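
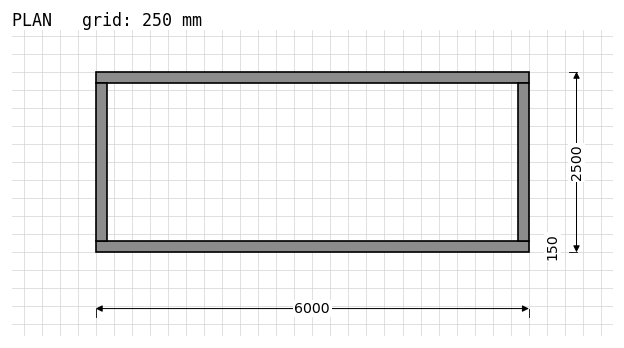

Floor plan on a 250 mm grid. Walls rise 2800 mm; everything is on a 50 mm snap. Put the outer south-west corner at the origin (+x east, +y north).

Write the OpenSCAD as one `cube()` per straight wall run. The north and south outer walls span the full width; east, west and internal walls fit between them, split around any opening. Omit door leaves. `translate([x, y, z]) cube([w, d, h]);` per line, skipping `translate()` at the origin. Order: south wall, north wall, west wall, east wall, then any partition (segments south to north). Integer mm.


cube([6000, 150, 2800]);
translate([0, 2350, 0]) cube([6000, 150, 2800]);
translate([0, 150, 0]) cube([150, 2200, 2800]);
translate([5850, 150, 0]) cube([150, 2200, 2800]);


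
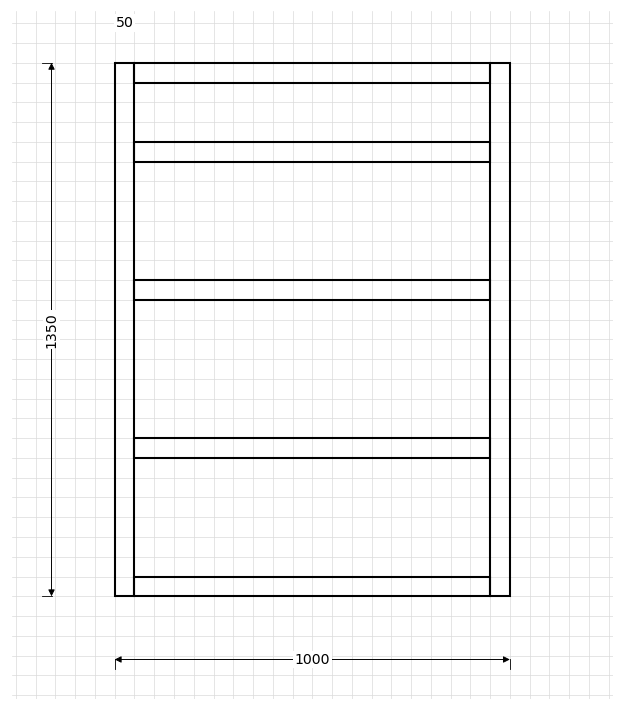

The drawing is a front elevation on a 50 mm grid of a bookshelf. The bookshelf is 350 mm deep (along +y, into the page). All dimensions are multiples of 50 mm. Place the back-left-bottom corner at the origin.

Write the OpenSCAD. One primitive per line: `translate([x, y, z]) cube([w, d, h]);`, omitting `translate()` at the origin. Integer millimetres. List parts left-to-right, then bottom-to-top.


cube([50, 350, 1350]);
translate([50, 0, 0]) cube([900, 350, 50]);
translate([50, 0, 350]) cube([900, 350, 50]);
translate([50, 0, 750]) cube([900, 350, 50]);
translate([50, 0, 1100]) cube([900, 350, 50]);
translate([50, 0, 1300]) cube([900, 350, 50]);
translate([950, 0, 0]) cube([50, 350, 1350]);


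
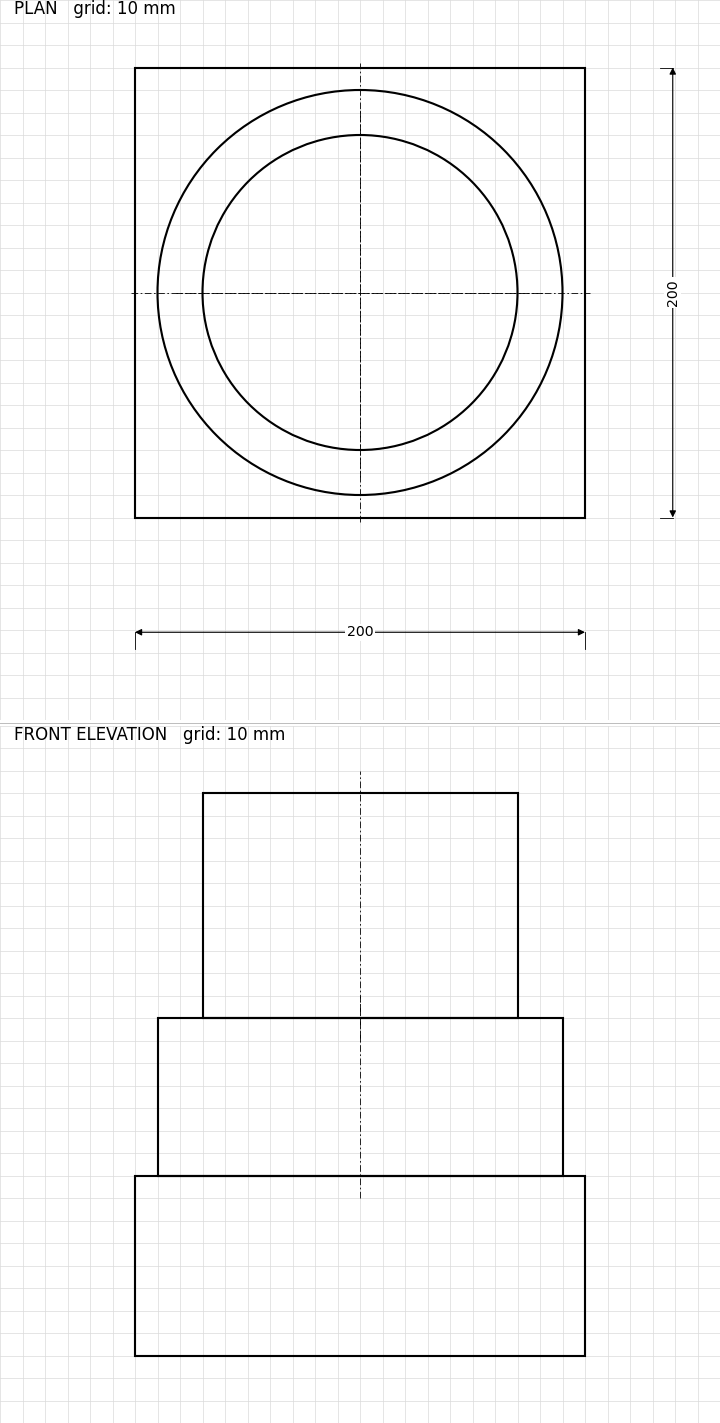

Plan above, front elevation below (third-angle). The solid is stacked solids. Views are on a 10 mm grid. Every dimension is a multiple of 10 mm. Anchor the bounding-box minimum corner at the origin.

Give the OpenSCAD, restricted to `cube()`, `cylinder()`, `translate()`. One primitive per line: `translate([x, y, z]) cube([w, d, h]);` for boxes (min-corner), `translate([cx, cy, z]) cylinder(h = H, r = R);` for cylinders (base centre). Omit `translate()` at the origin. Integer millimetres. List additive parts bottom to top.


cube([200, 200, 80]);
translate([100, 100, 80]) cylinder(h = 70, r = 90);
translate([100, 100, 150]) cylinder(h = 100, r = 70);


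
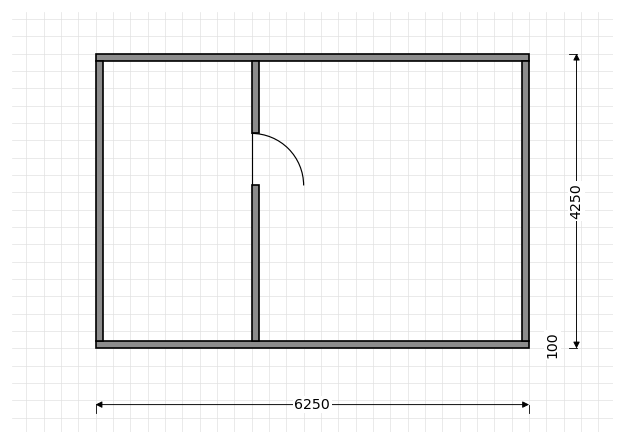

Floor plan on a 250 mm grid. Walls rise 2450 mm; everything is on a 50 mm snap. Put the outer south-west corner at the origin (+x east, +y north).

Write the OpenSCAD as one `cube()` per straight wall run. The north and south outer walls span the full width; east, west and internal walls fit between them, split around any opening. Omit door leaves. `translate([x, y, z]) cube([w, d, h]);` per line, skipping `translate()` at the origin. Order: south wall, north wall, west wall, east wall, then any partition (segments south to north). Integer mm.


cube([6250, 100, 2450]);
translate([0, 4150, 0]) cube([6250, 100, 2450]);
translate([0, 100, 0]) cube([100, 4050, 2450]);
translate([6150, 100, 0]) cube([100, 4050, 2450]);
translate([2250, 100, 0]) cube([100, 2250, 2450]);
translate([2250, 3100, 0]) cube([100, 1050, 2450]);


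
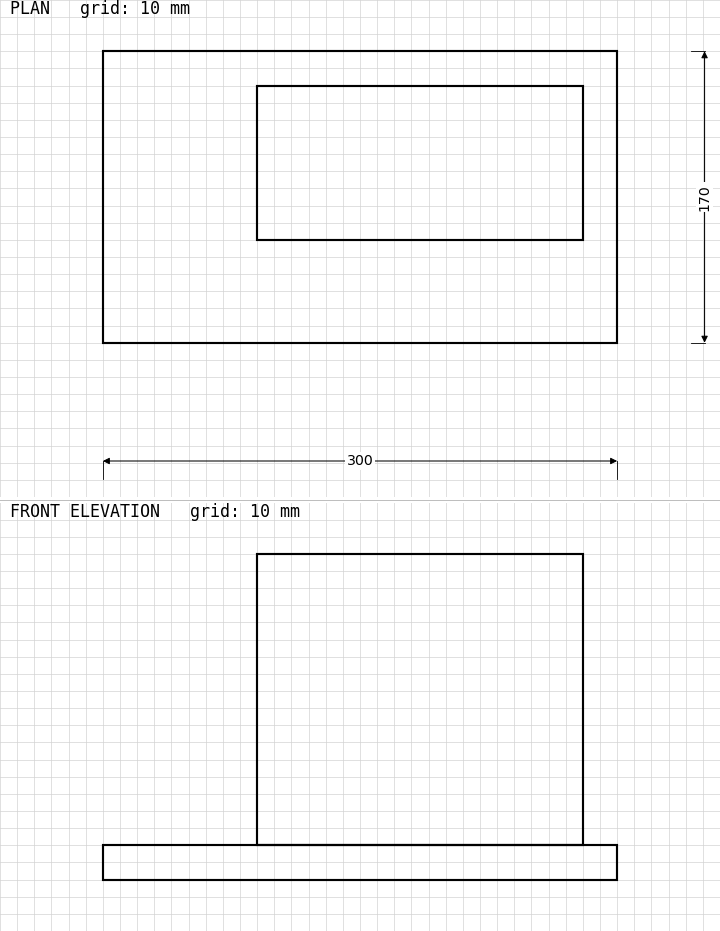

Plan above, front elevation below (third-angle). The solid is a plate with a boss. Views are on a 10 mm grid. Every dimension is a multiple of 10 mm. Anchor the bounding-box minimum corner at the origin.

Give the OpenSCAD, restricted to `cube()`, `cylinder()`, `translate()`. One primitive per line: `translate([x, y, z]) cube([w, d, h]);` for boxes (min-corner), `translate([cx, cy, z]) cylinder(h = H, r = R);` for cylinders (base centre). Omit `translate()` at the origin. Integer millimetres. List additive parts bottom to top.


cube([300, 170, 20]);
translate([90, 60, 20]) cube([190, 90, 170]);


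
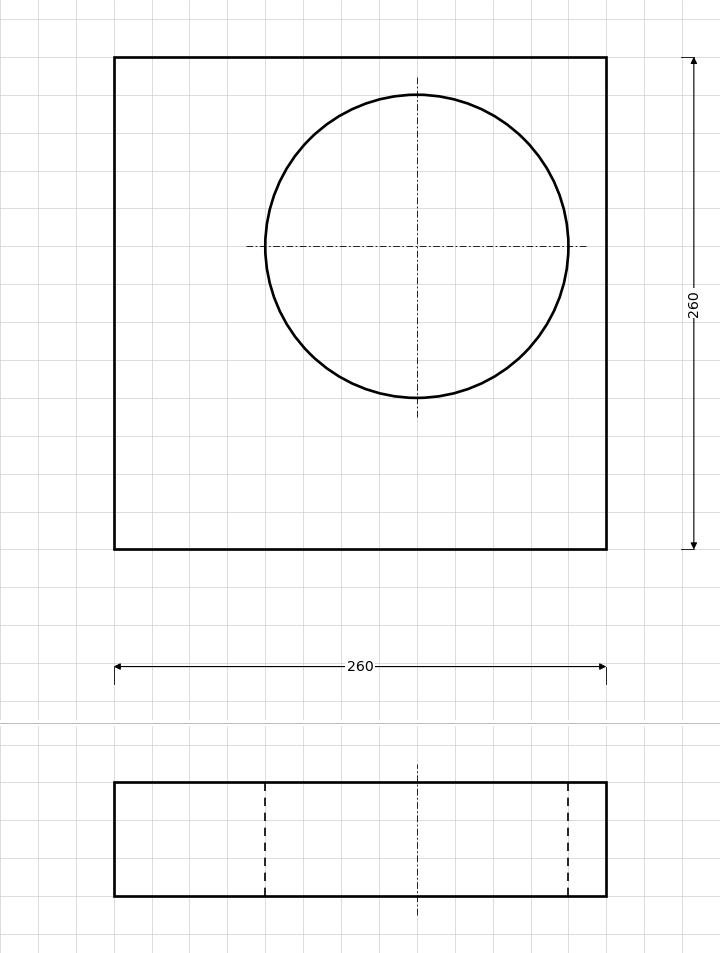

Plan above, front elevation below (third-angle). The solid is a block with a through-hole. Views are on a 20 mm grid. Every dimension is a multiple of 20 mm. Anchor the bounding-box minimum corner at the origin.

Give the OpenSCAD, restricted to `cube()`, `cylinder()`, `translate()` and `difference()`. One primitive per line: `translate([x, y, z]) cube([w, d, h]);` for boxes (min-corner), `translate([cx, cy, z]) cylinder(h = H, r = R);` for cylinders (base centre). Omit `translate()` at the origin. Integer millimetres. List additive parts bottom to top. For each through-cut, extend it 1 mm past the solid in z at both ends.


difference() {
  cube([260, 260, 60]);
  translate([160, 160, -1]) cylinder(h = 62, r = 80);
}


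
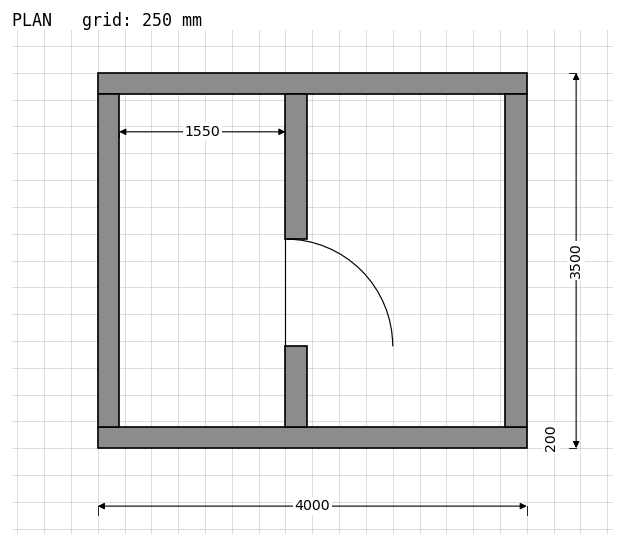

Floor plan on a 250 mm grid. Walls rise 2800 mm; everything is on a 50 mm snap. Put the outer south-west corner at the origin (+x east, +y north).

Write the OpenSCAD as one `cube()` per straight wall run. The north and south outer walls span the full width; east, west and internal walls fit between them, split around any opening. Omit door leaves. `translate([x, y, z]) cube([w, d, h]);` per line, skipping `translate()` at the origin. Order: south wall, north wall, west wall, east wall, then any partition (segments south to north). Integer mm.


cube([4000, 200, 2800]);
translate([0, 3300, 0]) cube([4000, 200, 2800]);
translate([0, 200, 0]) cube([200, 3100, 2800]);
translate([3800, 200, 0]) cube([200, 3100, 2800]);
translate([1750, 200, 0]) cube([200, 750, 2800]);
translate([1750, 1950, 0]) cube([200, 1350, 2800]);


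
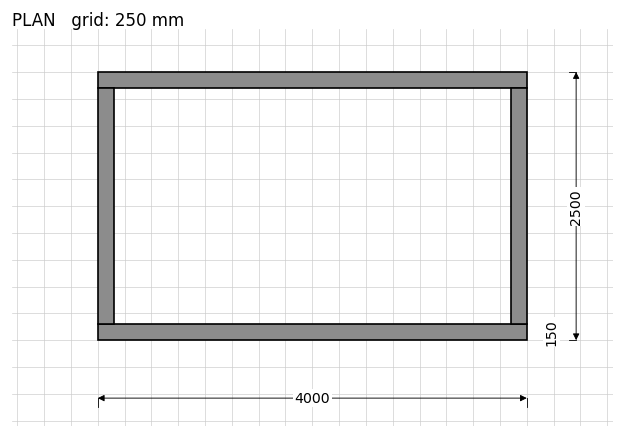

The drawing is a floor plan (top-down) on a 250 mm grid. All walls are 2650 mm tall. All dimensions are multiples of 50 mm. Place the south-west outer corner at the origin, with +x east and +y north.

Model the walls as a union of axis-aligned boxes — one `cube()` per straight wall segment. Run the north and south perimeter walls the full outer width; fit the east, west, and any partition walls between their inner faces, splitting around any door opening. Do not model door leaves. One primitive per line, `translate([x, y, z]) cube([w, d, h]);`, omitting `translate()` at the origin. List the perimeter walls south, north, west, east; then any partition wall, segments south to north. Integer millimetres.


cube([4000, 150, 2650]);
translate([0, 2350, 0]) cube([4000, 150, 2650]);
translate([0, 150, 0]) cube([150, 2200, 2650]);
translate([3850, 150, 0]) cube([150, 2200, 2650]);


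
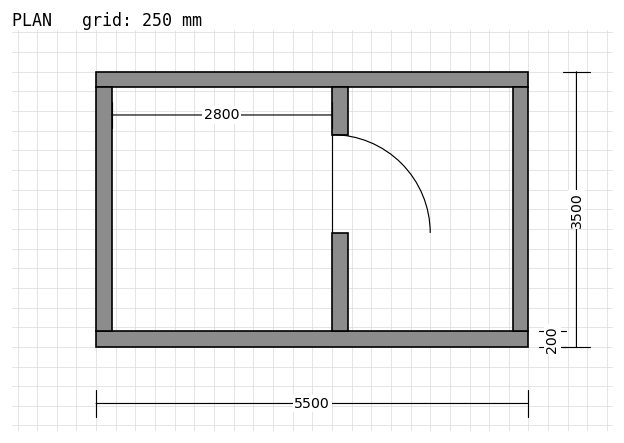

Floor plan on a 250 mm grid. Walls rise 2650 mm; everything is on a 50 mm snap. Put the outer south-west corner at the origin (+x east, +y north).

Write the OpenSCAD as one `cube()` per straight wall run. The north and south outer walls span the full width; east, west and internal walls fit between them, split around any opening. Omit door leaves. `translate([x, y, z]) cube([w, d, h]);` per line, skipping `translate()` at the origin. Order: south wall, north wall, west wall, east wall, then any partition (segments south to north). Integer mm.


cube([5500, 200, 2650]);
translate([0, 3300, 0]) cube([5500, 200, 2650]);
translate([0, 200, 0]) cube([200, 3100, 2650]);
translate([5300, 200, 0]) cube([200, 3100, 2650]);
translate([3000, 200, 0]) cube([200, 1250, 2650]);
translate([3000, 2700, 0]) cube([200, 600, 2650]);


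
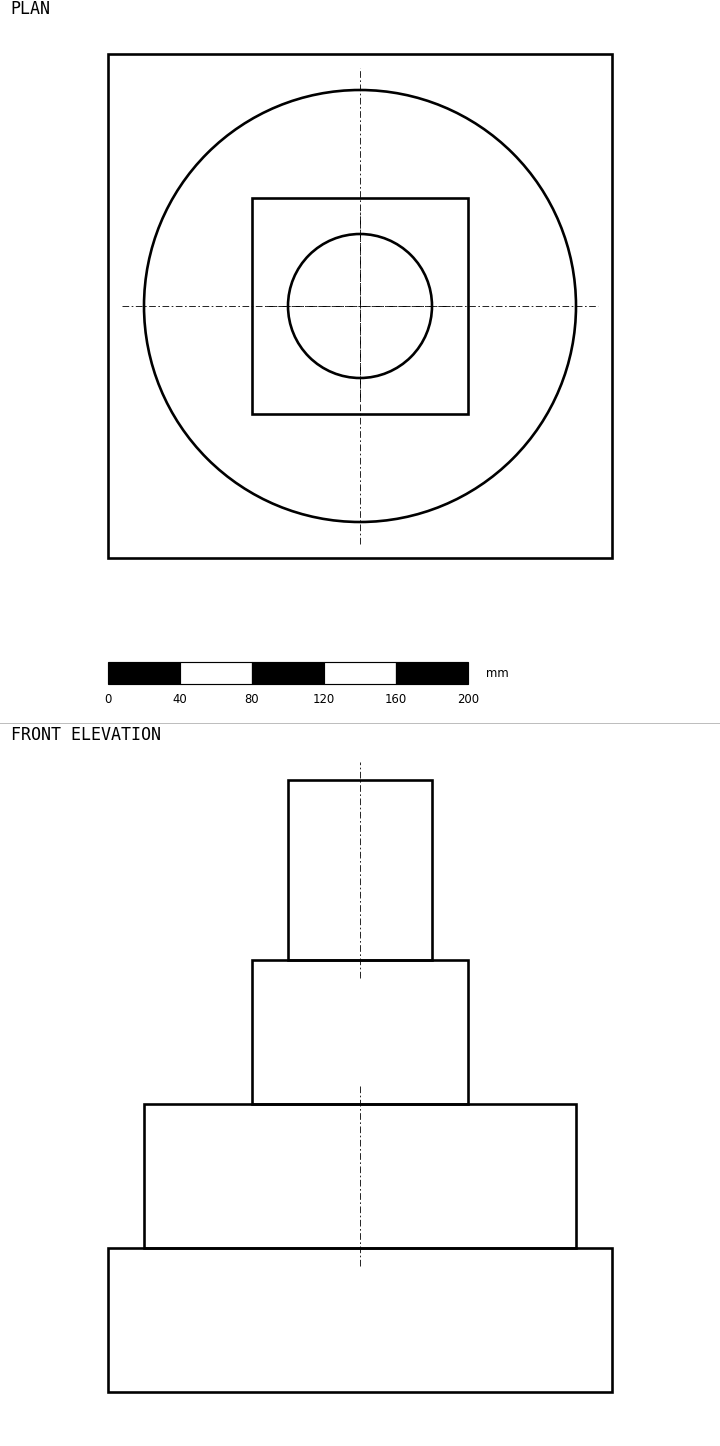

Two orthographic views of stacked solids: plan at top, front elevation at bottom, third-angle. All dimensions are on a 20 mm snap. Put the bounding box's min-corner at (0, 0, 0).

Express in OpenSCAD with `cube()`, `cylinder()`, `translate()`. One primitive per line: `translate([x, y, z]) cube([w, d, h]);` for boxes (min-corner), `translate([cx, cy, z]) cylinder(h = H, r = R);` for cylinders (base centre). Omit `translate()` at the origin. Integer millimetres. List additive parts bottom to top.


cube([280, 280, 80]);
translate([140, 140, 80]) cylinder(h = 80, r = 120);
translate([80, 80, 160]) cube([120, 120, 80]);
translate([140, 140, 240]) cylinder(h = 100, r = 40);


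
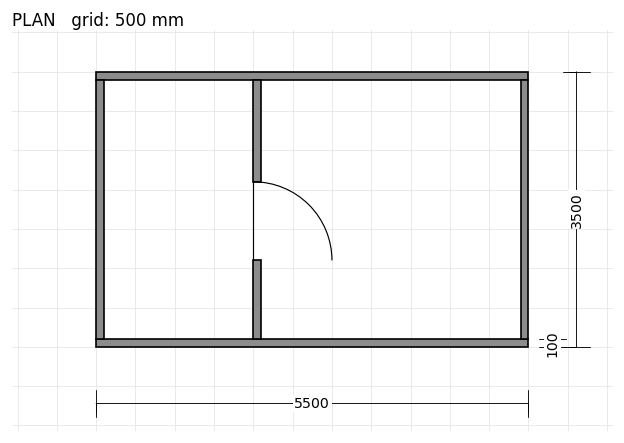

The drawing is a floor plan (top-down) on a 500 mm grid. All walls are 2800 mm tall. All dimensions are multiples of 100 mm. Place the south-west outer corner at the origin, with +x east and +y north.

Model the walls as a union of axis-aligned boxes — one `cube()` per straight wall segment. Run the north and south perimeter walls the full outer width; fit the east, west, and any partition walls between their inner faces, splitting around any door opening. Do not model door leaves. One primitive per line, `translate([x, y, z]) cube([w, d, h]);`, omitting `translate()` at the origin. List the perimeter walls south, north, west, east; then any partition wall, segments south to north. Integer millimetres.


cube([5500, 100, 2800]);
translate([0, 3400, 0]) cube([5500, 100, 2800]);
translate([0, 100, 0]) cube([100, 3300, 2800]);
translate([5400, 100, 0]) cube([100, 3300, 2800]);
translate([2000, 100, 0]) cube([100, 1000, 2800]);
translate([2000, 2100, 0]) cube([100, 1300, 2800]);


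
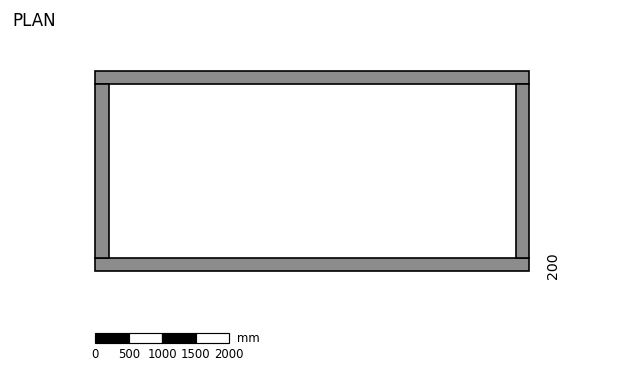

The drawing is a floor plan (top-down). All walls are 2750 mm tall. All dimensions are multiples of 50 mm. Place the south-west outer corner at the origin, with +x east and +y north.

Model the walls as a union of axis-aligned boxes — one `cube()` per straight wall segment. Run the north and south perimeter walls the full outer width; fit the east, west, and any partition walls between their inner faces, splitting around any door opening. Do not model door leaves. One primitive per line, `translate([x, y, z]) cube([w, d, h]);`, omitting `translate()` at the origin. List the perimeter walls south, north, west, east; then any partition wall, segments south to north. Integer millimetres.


cube([6500, 200, 2750]);
translate([0, 2800, 0]) cube([6500, 200, 2750]);
translate([0, 200, 0]) cube([200, 2600, 2750]);
translate([6300, 200, 0]) cube([200, 2600, 2750]);


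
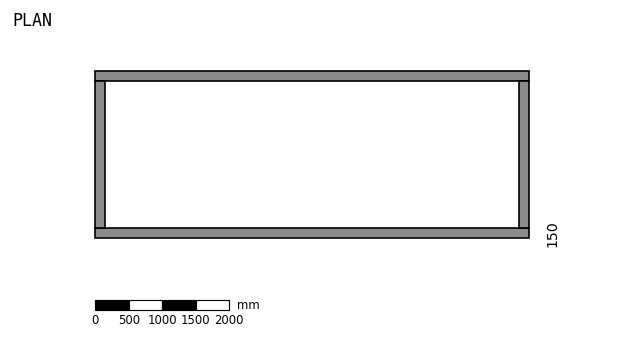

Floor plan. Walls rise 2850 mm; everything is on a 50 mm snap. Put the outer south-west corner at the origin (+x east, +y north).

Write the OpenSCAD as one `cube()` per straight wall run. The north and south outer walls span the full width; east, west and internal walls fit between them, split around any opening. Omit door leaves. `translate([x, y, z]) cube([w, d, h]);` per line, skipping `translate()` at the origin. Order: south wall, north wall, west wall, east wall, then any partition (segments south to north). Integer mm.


cube([6500, 150, 2850]);
translate([0, 2350, 0]) cube([6500, 150, 2850]);
translate([0, 150, 0]) cube([150, 2200, 2850]);
translate([6350, 150, 0]) cube([150, 2200, 2850]);


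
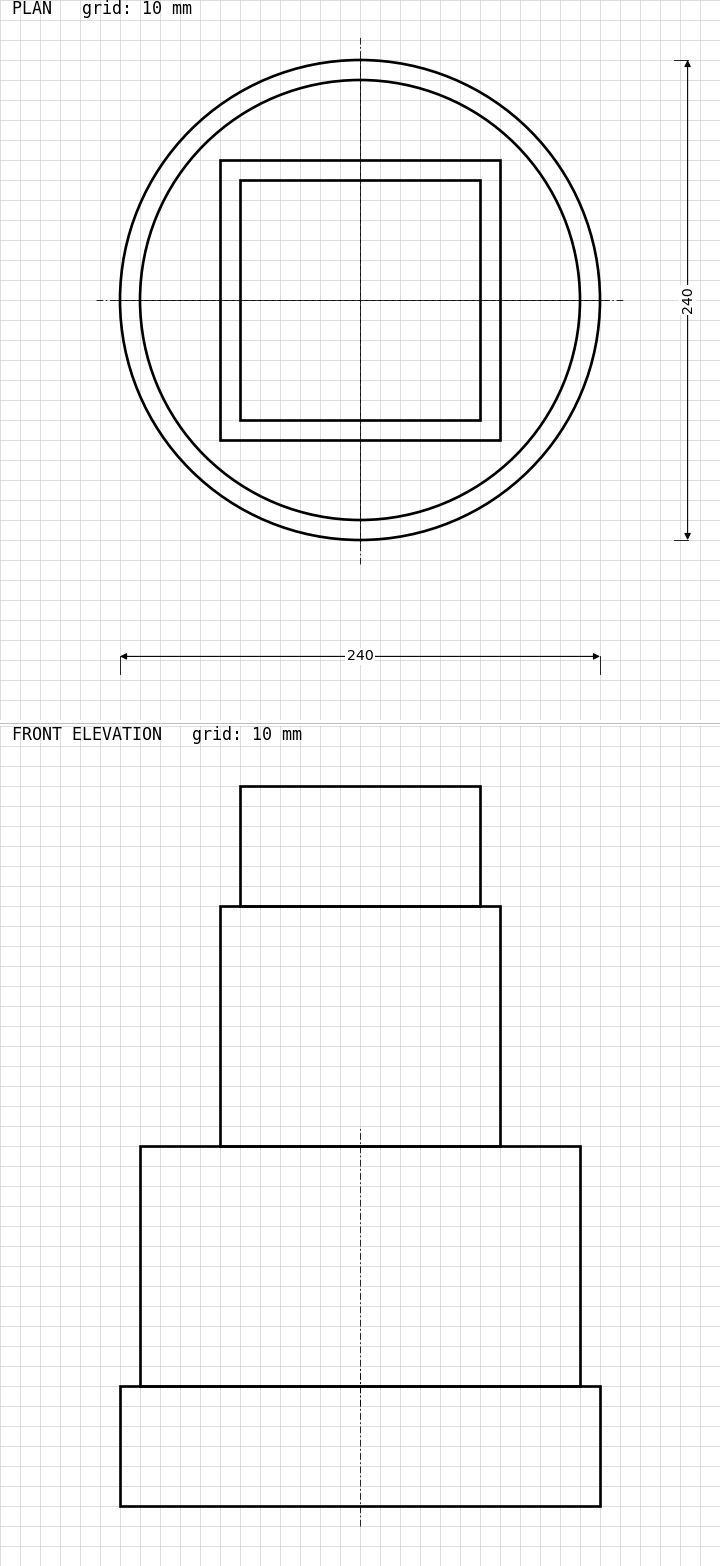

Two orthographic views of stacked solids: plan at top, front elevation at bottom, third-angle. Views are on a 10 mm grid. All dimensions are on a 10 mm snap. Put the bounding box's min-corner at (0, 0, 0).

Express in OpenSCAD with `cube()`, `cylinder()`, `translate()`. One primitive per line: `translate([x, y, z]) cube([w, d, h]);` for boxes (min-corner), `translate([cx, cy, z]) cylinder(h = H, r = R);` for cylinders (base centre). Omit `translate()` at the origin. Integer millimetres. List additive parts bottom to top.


translate([120, 120, 0]) cylinder(h = 60, r = 120);
translate([120, 120, 60]) cylinder(h = 120, r = 110);
translate([50, 50, 180]) cube([140, 140, 120]);
translate([60, 60, 300]) cube([120, 120, 60]);


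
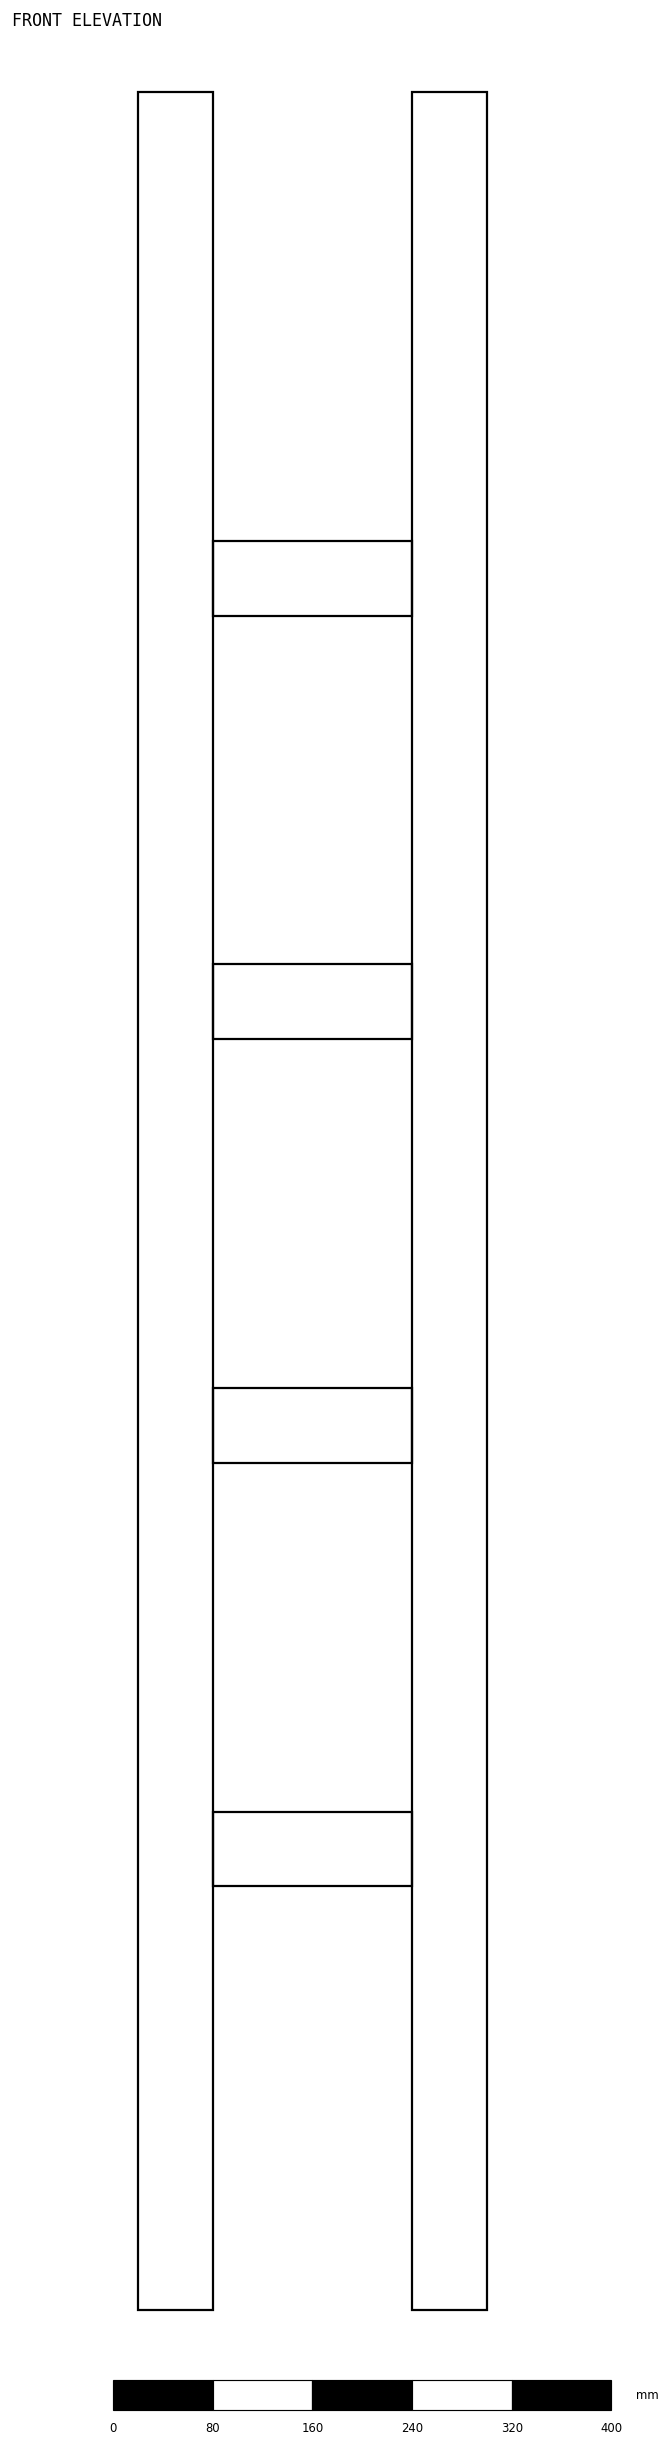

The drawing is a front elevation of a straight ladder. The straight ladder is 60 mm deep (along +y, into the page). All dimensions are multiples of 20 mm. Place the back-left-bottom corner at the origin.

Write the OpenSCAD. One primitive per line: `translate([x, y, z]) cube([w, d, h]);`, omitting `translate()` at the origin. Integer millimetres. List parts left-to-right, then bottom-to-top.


cube([60, 60, 1780]);
translate([60, 0, 340]) cube([160, 60, 60]);
translate([60, 0, 680]) cube([160, 60, 60]);
translate([60, 0, 1020]) cube([160, 60, 60]);
translate([60, 0, 1360]) cube([160, 60, 60]);
translate([220, 0, 0]) cube([60, 60, 1780]);


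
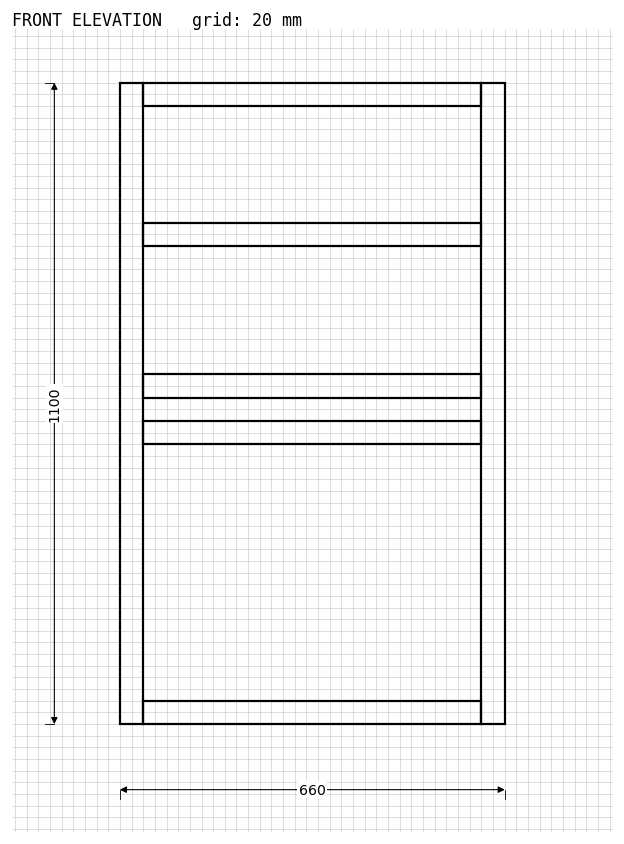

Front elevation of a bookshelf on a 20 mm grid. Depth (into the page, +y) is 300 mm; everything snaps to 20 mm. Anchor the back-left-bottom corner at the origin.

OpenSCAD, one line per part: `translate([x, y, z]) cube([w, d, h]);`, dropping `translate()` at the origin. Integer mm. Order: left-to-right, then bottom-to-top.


cube([40, 300, 1100]);
translate([40, 0, 0]) cube([580, 300, 40]);
translate([40, 0, 480]) cube([580, 300, 40]);
translate([40, 0, 560]) cube([580, 300, 40]);
translate([40, 0, 820]) cube([580, 300, 40]);
translate([40, 0, 1060]) cube([580, 300, 40]);
translate([620, 0, 0]) cube([40, 300, 1100]);


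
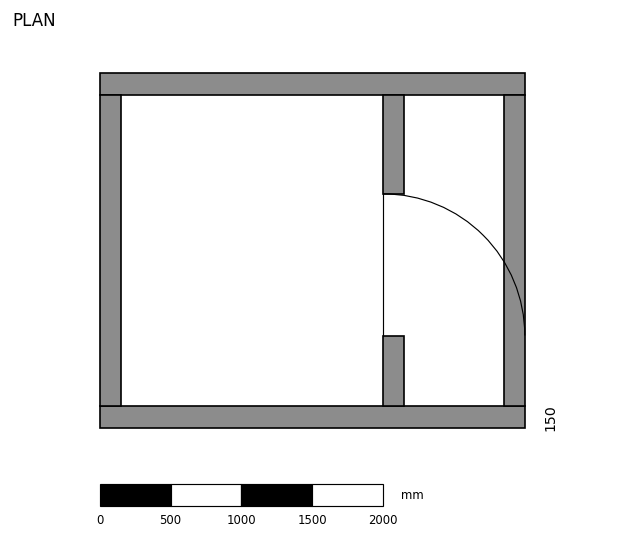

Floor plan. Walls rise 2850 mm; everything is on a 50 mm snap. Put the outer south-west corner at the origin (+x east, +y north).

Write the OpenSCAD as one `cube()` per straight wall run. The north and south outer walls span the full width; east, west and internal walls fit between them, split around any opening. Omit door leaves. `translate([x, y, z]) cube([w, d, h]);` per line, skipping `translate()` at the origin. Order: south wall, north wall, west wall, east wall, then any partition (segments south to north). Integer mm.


cube([3000, 150, 2850]);
translate([0, 2350, 0]) cube([3000, 150, 2850]);
translate([0, 150, 0]) cube([150, 2200, 2850]);
translate([2850, 150, 0]) cube([150, 2200, 2850]);
translate([2000, 150, 0]) cube([150, 500, 2850]);
translate([2000, 1650, 0]) cube([150, 700, 2850]);


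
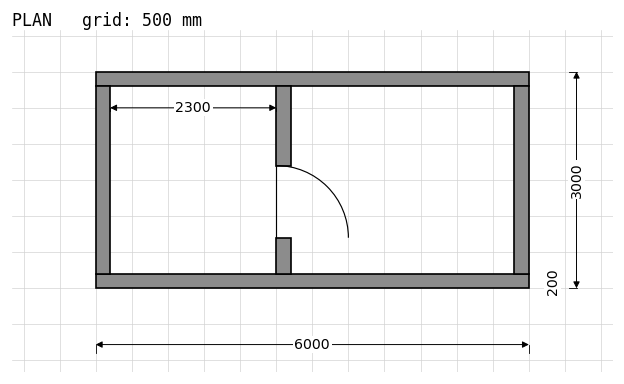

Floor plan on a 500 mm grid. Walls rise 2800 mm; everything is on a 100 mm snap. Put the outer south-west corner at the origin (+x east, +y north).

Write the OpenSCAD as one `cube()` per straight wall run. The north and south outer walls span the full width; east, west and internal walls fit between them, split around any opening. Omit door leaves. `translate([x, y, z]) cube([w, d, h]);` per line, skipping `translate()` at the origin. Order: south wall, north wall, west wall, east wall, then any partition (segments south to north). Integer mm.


cube([6000, 200, 2800]);
translate([0, 2800, 0]) cube([6000, 200, 2800]);
translate([0, 200, 0]) cube([200, 2600, 2800]);
translate([5800, 200, 0]) cube([200, 2600, 2800]);
translate([2500, 200, 0]) cube([200, 500, 2800]);
translate([2500, 1700, 0]) cube([200, 1100, 2800]);


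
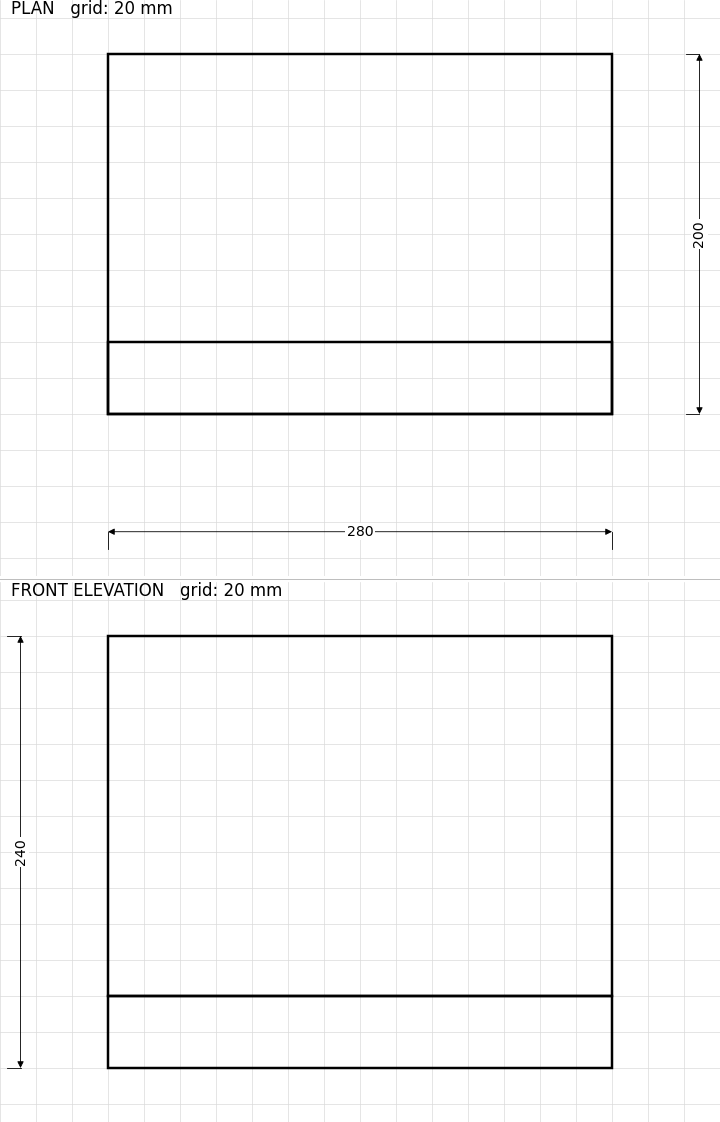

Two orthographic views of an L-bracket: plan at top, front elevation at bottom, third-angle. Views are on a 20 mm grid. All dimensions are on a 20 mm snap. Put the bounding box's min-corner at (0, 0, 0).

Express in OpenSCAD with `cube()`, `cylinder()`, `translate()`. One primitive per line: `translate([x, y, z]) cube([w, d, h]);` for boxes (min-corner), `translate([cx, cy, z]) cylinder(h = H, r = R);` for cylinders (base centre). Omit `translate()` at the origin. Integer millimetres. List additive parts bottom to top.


cube([280, 200, 40]);
translate([0, 0, 40]) cube([280, 40, 200]);


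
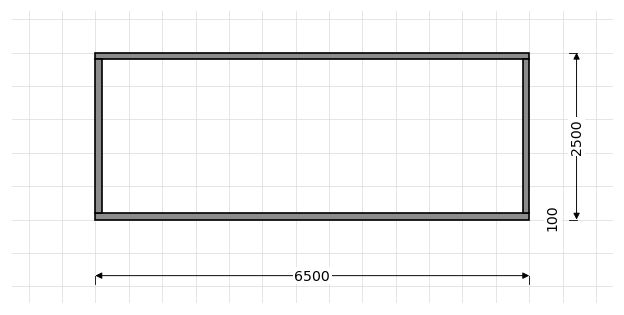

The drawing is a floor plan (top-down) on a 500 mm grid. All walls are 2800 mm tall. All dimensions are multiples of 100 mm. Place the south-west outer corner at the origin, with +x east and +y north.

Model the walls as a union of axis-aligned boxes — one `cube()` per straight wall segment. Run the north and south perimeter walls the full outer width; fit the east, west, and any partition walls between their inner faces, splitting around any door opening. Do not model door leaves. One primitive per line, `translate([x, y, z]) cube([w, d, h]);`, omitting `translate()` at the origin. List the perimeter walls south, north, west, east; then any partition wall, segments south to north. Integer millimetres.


cube([6500, 100, 2800]);
translate([0, 2400, 0]) cube([6500, 100, 2800]);
translate([0, 100, 0]) cube([100, 2300, 2800]);
translate([6400, 100, 0]) cube([100, 2300, 2800]);


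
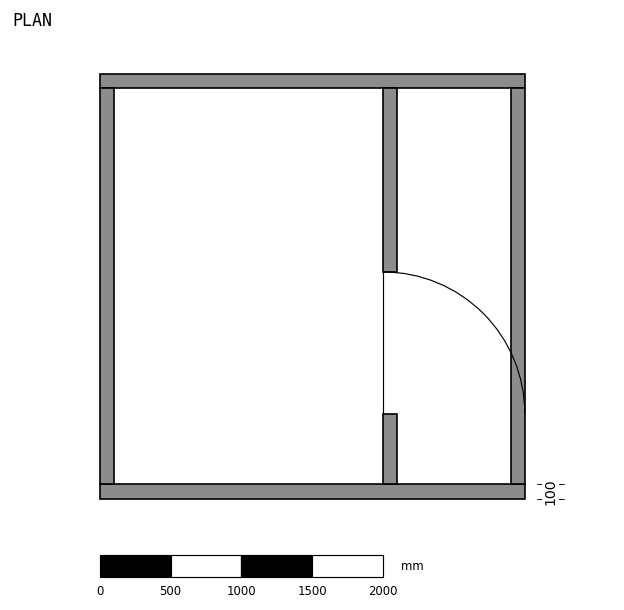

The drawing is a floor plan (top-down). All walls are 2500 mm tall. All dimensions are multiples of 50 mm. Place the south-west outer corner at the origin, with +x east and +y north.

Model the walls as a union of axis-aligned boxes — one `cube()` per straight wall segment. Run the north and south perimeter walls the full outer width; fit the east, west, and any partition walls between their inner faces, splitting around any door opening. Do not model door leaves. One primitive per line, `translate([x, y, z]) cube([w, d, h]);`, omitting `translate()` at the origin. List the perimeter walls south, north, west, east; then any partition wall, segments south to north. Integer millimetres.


cube([3000, 100, 2500]);
translate([0, 2900, 0]) cube([3000, 100, 2500]);
translate([0, 100, 0]) cube([100, 2800, 2500]);
translate([2900, 100, 0]) cube([100, 2800, 2500]);
translate([2000, 100, 0]) cube([100, 500, 2500]);
translate([2000, 1600, 0]) cube([100, 1300, 2500]);


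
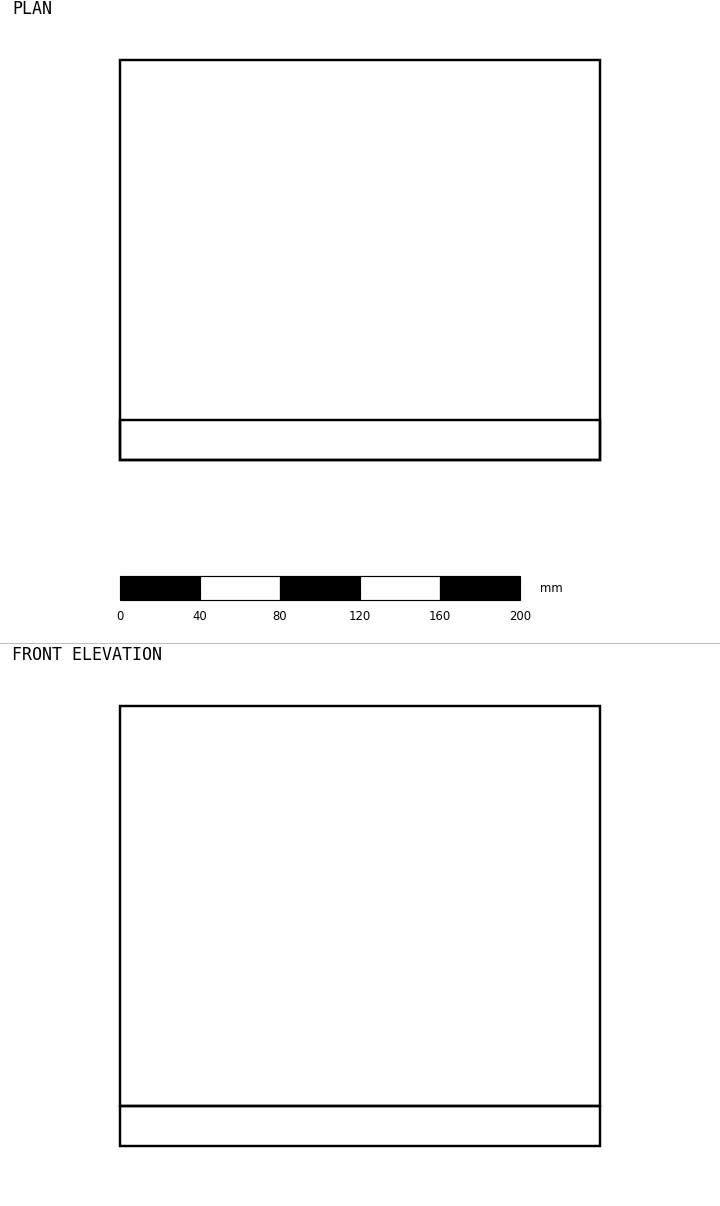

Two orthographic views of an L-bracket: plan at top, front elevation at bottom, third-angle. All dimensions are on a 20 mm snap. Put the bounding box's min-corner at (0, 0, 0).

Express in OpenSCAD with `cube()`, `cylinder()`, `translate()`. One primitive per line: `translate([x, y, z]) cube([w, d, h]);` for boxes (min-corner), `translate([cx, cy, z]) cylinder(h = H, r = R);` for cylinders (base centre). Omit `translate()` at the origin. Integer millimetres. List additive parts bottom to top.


cube([240, 200, 20]);
translate([0, 0, 20]) cube([240, 20, 200]);


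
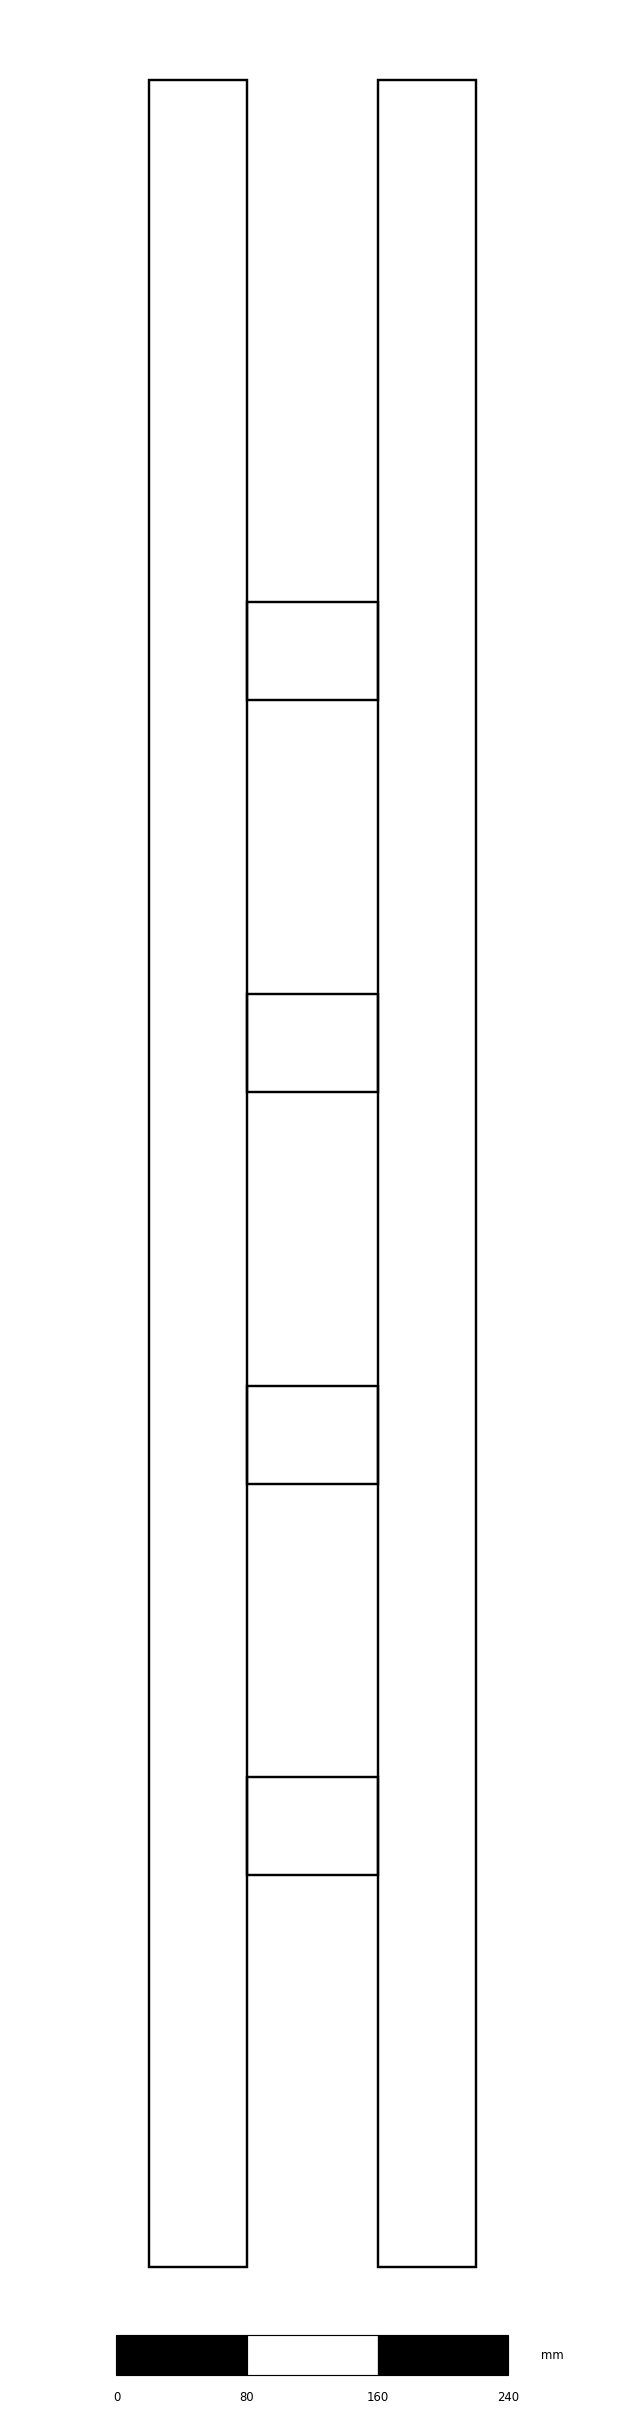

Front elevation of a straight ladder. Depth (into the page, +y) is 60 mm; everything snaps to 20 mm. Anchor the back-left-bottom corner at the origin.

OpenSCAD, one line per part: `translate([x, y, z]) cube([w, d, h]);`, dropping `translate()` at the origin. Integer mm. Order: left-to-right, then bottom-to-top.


cube([60, 60, 1340]);
translate([60, 0, 240]) cube([80, 60, 60]);
translate([60, 0, 480]) cube([80, 60, 60]);
translate([60, 0, 720]) cube([80, 60, 60]);
translate([60, 0, 960]) cube([80, 60, 60]);
translate([140, 0, 0]) cube([60, 60, 1340]);


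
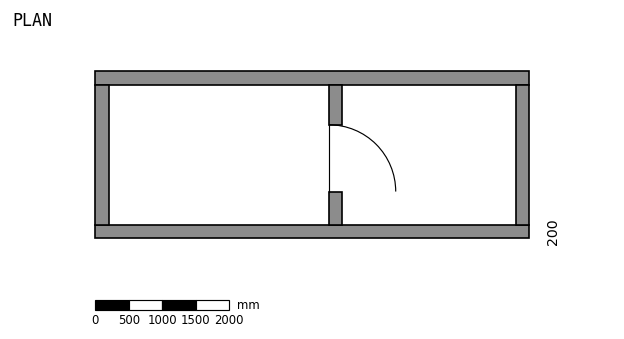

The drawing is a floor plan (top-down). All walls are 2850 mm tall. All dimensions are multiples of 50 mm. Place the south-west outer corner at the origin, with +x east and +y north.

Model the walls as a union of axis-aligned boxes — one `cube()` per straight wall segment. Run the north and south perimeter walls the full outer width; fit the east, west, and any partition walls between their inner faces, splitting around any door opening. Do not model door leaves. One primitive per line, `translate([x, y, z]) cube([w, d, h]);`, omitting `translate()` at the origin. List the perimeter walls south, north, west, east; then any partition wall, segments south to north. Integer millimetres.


cube([6500, 200, 2850]);
translate([0, 2300, 0]) cube([6500, 200, 2850]);
translate([0, 200, 0]) cube([200, 2100, 2850]);
translate([6300, 200, 0]) cube([200, 2100, 2850]);
translate([3500, 200, 0]) cube([200, 500, 2850]);
translate([3500, 1700, 0]) cube([200, 600, 2850]);


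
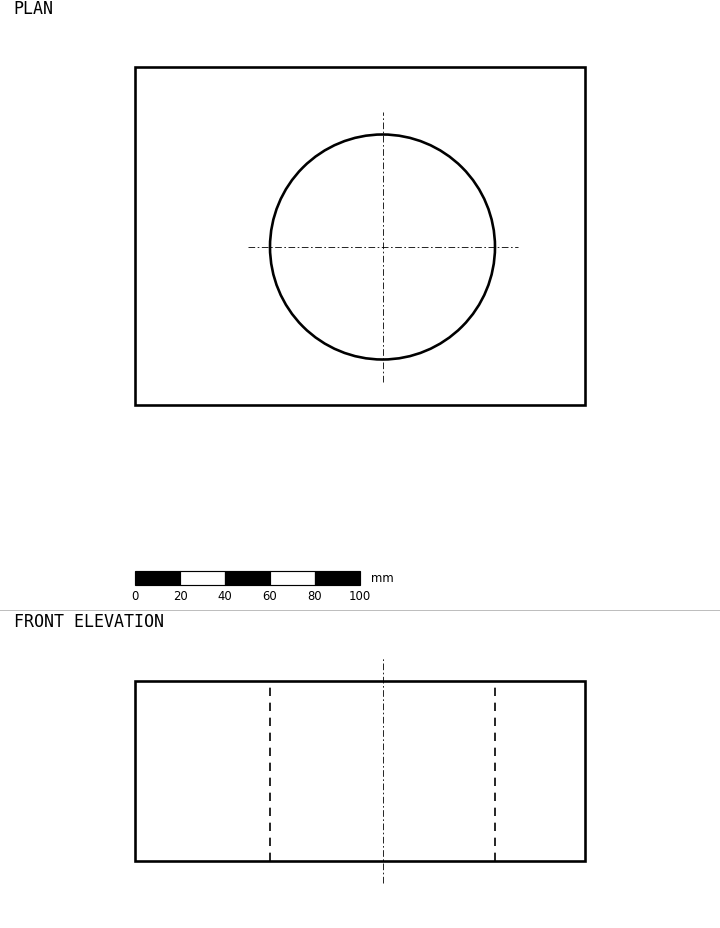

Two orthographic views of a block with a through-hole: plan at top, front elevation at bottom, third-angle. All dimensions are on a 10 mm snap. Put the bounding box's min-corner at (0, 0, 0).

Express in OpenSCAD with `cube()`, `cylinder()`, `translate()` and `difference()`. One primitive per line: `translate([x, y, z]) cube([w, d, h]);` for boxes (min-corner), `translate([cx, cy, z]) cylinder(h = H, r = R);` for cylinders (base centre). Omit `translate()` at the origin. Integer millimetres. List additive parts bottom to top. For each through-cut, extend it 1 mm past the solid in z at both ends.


difference() {
  cube([200, 150, 80]);
  translate([110, 70, -1]) cylinder(h = 82, r = 50);
}


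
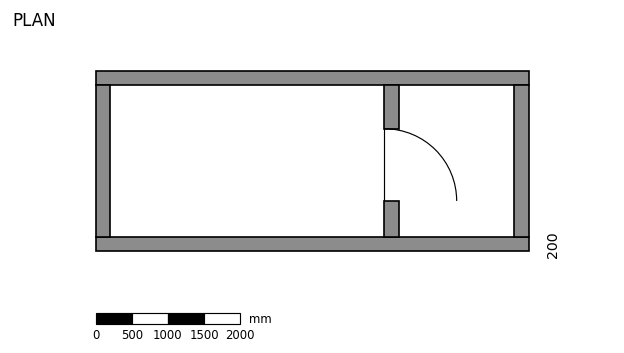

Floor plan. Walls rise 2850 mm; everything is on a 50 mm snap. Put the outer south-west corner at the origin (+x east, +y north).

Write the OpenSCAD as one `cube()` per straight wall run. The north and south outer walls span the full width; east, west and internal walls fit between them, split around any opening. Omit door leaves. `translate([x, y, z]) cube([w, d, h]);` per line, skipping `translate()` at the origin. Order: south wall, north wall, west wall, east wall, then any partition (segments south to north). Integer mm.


cube([6000, 200, 2850]);
translate([0, 2300, 0]) cube([6000, 200, 2850]);
translate([0, 200, 0]) cube([200, 2100, 2850]);
translate([5800, 200, 0]) cube([200, 2100, 2850]);
translate([4000, 200, 0]) cube([200, 500, 2850]);
translate([4000, 1700, 0]) cube([200, 600, 2850]);


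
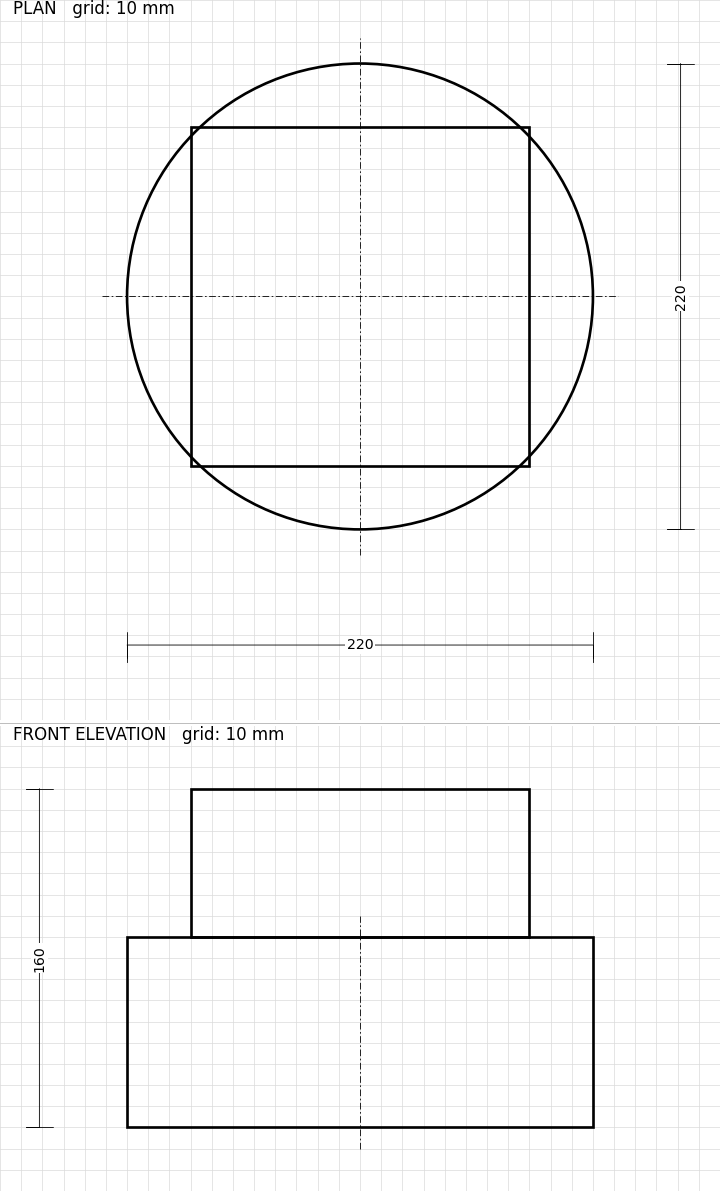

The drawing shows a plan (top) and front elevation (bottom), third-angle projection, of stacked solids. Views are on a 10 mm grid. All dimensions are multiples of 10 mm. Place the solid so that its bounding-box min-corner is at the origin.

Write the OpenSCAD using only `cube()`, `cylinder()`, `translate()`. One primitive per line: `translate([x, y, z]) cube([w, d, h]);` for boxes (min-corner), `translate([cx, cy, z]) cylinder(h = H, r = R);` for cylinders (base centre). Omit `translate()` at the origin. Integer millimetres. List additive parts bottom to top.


translate([110, 110, 0]) cylinder(h = 90, r = 110);
translate([30, 30, 90]) cube([160, 160, 70]);


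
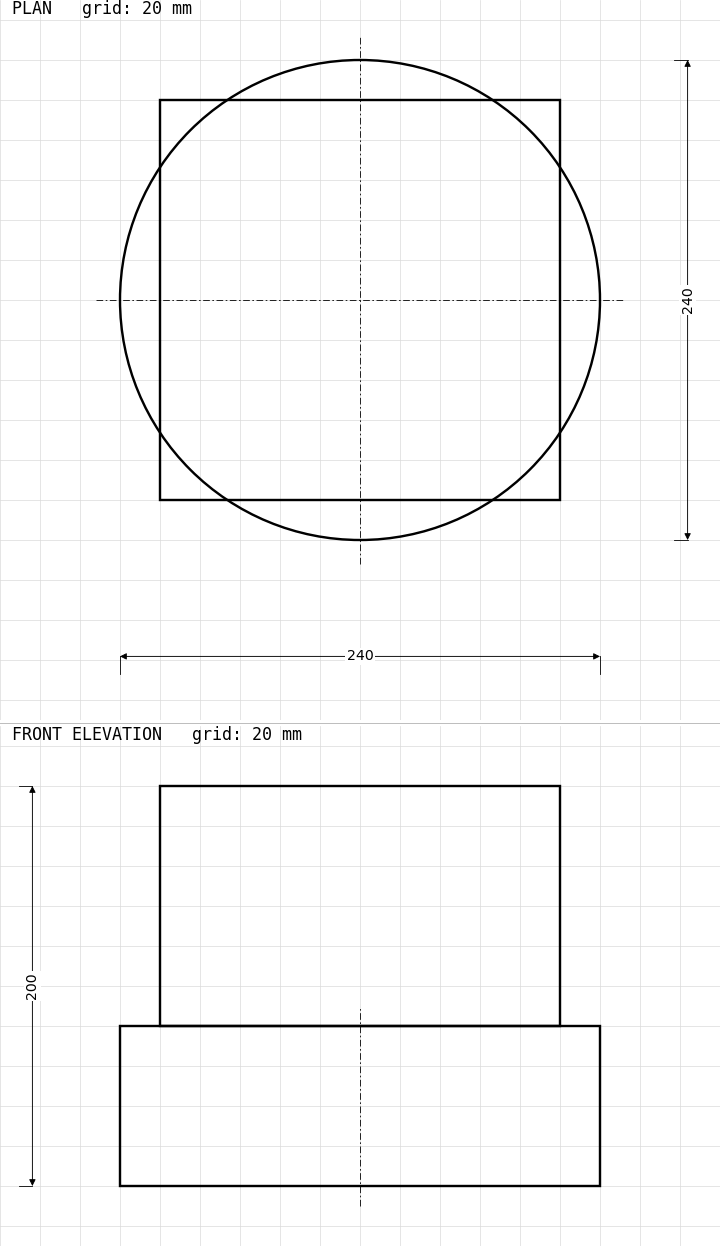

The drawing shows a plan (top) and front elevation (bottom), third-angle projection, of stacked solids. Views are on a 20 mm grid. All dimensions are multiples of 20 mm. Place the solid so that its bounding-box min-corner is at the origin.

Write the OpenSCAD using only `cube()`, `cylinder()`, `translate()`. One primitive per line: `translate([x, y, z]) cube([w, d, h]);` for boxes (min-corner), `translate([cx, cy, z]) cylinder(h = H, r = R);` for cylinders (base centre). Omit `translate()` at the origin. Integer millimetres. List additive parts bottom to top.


translate([120, 120, 0]) cylinder(h = 80, r = 120);
translate([20, 20, 80]) cube([200, 200, 120]);


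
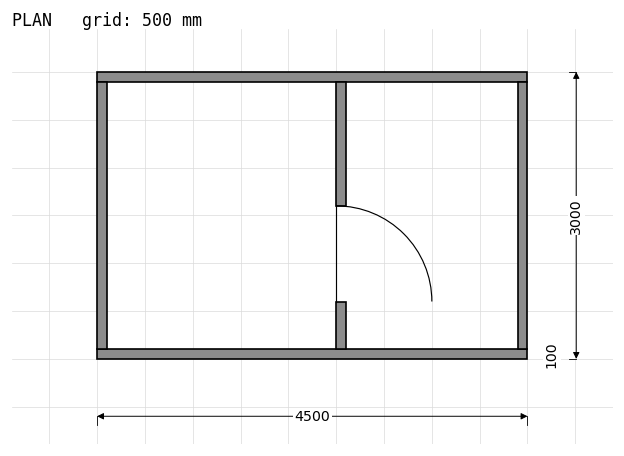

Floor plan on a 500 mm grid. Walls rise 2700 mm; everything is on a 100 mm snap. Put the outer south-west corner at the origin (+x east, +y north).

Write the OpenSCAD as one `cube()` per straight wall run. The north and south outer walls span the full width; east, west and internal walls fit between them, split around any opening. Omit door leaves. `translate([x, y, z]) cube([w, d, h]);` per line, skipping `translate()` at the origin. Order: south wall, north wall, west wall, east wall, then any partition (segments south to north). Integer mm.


cube([4500, 100, 2700]);
translate([0, 2900, 0]) cube([4500, 100, 2700]);
translate([0, 100, 0]) cube([100, 2800, 2700]);
translate([4400, 100, 0]) cube([100, 2800, 2700]);
translate([2500, 100, 0]) cube([100, 500, 2700]);
translate([2500, 1600, 0]) cube([100, 1300, 2700]);


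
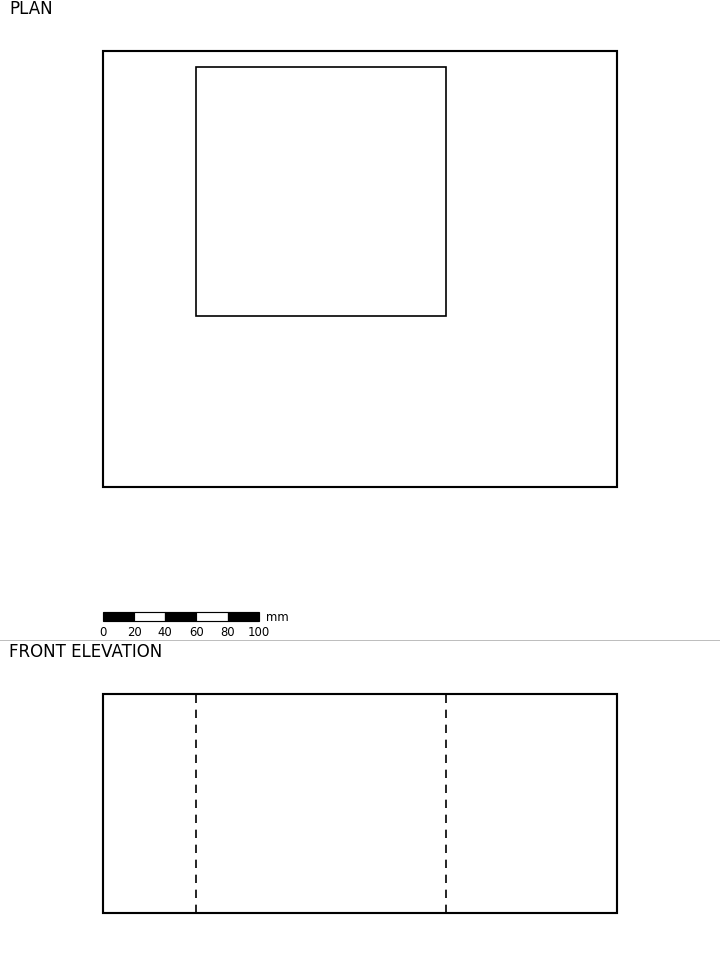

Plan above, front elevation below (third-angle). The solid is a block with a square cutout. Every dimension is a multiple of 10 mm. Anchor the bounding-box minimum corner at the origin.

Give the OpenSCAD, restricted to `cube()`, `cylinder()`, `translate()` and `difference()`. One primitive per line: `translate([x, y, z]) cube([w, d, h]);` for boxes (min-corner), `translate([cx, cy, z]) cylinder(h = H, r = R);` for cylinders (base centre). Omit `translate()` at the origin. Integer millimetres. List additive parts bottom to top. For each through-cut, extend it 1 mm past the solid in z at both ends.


difference() {
  cube([330, 280, 140]);
  translate([60, 110, -1]) cube([160, 160, 142]);
}


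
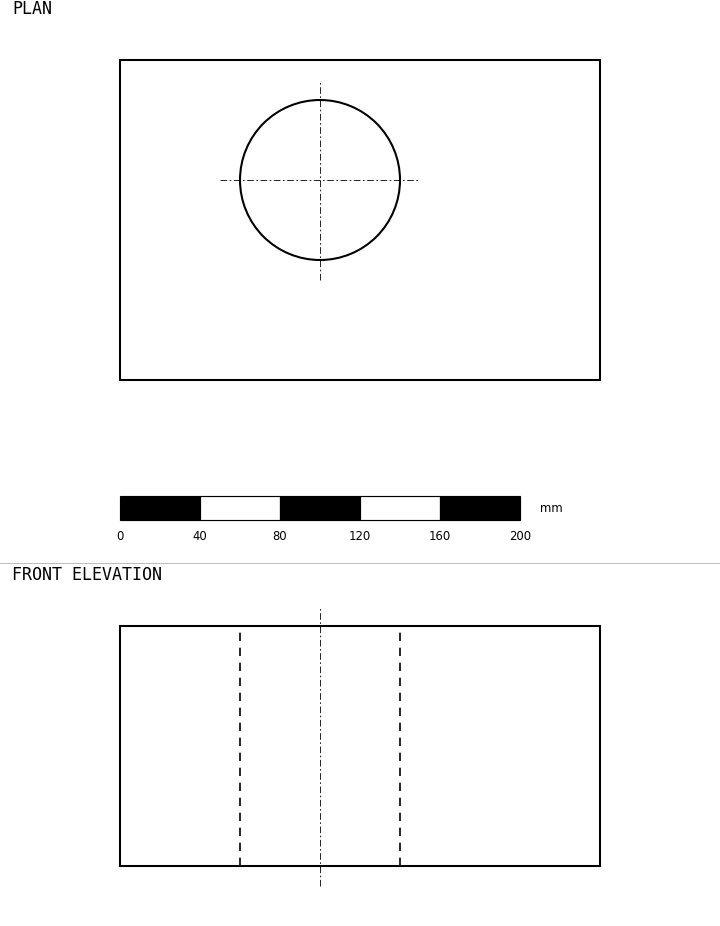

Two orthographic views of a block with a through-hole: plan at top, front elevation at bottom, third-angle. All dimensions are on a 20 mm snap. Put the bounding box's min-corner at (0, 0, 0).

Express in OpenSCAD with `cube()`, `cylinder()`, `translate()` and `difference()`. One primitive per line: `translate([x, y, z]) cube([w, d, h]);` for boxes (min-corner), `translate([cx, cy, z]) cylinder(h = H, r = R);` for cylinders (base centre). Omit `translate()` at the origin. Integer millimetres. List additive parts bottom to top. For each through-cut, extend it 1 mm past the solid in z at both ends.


difference() {
  cube([240, 160, 120]);
  translate([100, 100, -1]) cylinder(h = 122, r = 40);
}


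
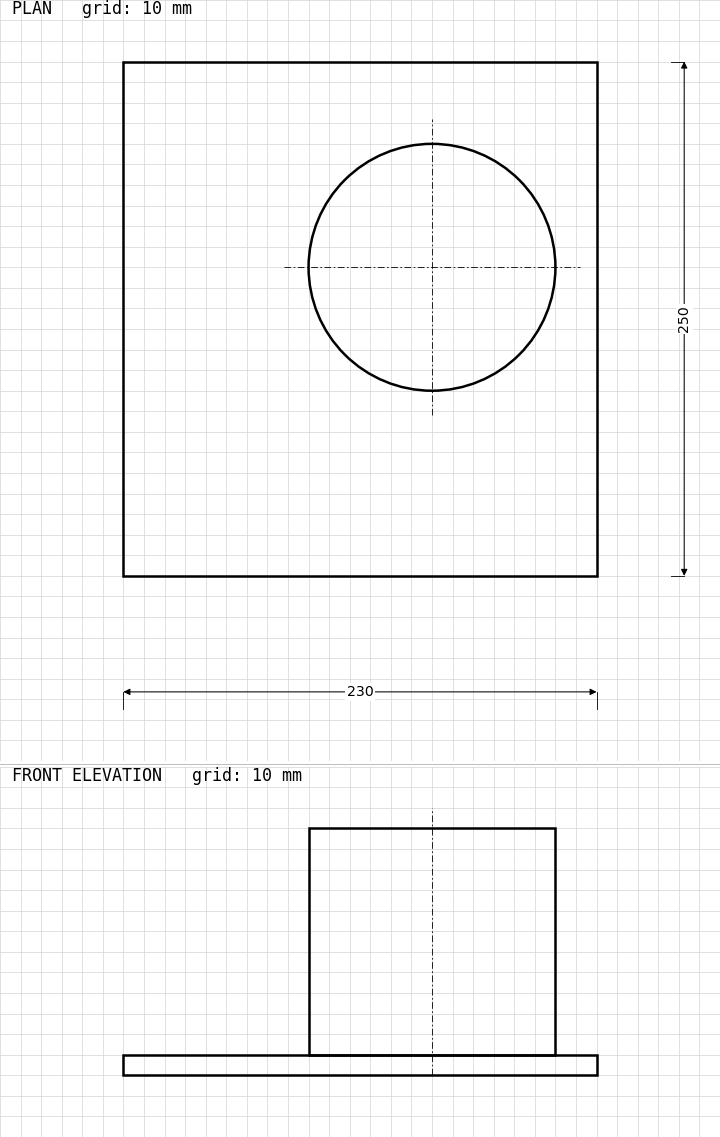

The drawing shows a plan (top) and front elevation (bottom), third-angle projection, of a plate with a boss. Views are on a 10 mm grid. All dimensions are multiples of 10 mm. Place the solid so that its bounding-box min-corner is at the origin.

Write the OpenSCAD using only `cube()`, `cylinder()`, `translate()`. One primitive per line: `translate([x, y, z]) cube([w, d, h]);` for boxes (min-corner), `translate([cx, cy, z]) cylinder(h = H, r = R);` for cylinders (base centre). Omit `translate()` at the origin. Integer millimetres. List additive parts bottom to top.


cube([230, 250, 10]);
translate([150, 150, 10]) cylinder(h = 110, r = 60);


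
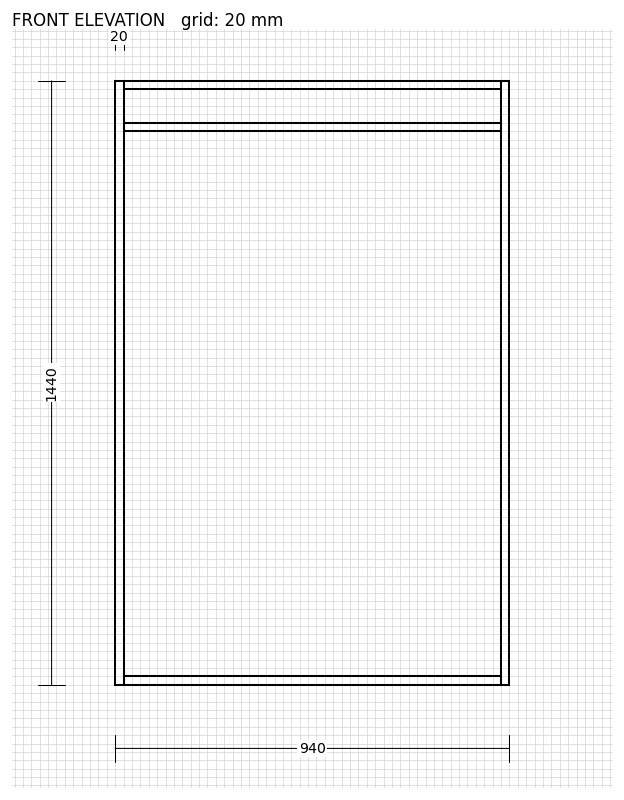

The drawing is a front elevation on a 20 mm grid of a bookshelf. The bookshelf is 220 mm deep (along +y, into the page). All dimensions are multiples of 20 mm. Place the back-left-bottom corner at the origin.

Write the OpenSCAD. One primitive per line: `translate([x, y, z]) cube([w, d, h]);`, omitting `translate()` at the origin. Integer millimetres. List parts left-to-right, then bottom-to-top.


cube([20, 220, 1440]);
translate([20, 0, 0]) cube([900, 220, 20]);
translate([20, 0, 1320]) cube([900, 220, 20]);
translate([20, 0, 1420]) cube([900, 220, 20]);
translate([920, 0, 0]) cube([20, 220, 1440]);


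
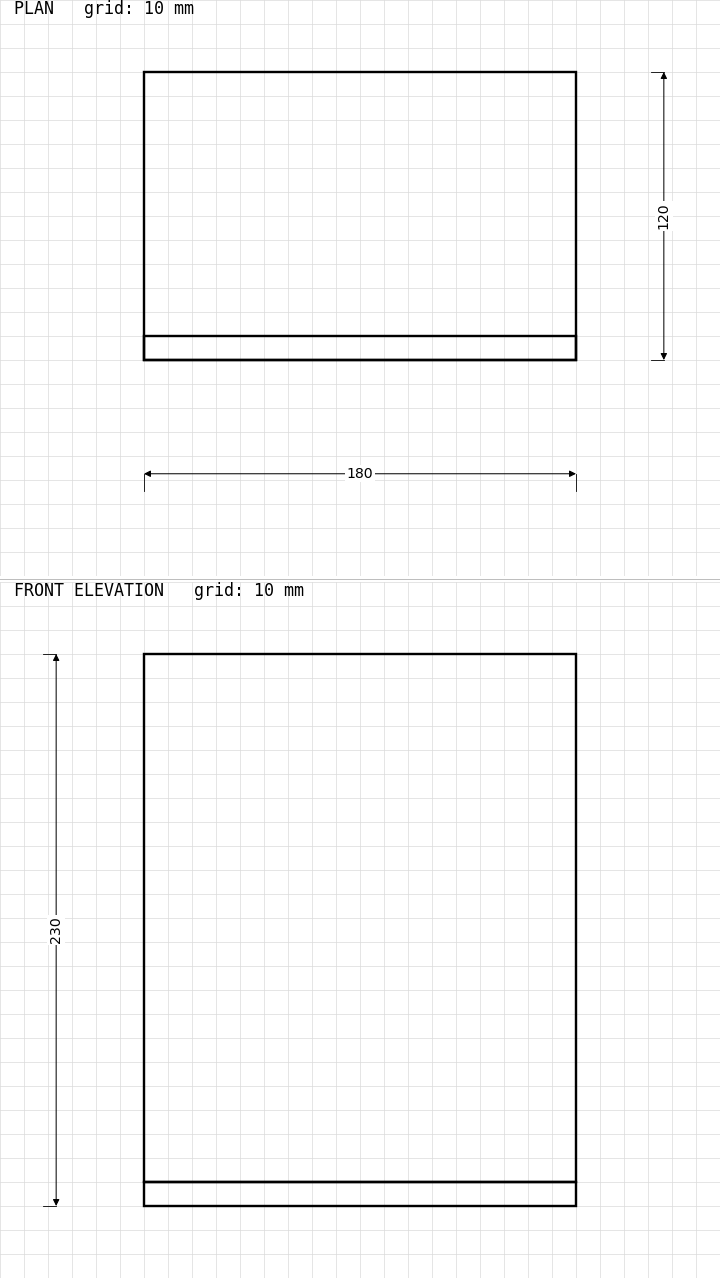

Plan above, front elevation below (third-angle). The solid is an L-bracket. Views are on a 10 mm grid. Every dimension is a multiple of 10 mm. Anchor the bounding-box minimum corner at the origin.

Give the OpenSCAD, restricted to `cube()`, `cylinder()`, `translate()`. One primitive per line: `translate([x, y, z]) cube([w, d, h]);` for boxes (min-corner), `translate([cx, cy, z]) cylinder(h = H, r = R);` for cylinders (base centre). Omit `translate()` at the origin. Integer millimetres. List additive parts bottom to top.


cube([180, 120, 10]);
translate([0, 0, 10]) cube([180, 10, 220]);


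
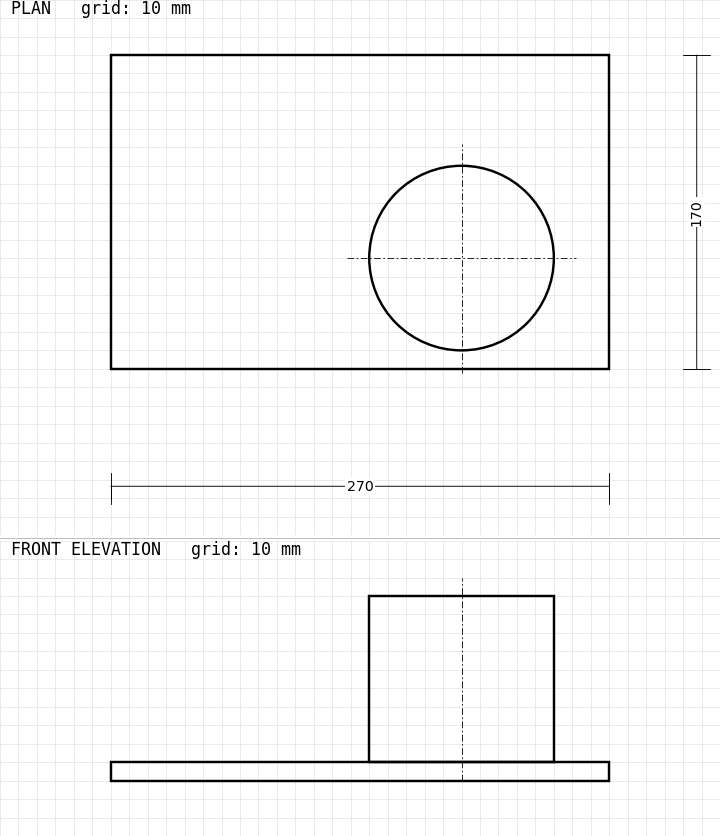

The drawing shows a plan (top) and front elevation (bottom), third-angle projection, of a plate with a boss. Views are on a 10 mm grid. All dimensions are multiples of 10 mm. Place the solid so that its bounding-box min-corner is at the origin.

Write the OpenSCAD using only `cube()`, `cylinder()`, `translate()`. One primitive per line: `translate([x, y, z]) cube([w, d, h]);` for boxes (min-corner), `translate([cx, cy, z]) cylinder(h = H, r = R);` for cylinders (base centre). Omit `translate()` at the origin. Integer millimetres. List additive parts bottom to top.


cube([270, 170, 10]);
translate([190, 60, 10]) cylinder(h = 90, r = 50);


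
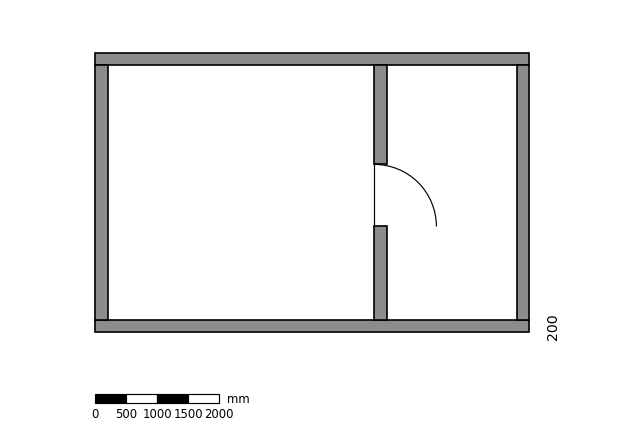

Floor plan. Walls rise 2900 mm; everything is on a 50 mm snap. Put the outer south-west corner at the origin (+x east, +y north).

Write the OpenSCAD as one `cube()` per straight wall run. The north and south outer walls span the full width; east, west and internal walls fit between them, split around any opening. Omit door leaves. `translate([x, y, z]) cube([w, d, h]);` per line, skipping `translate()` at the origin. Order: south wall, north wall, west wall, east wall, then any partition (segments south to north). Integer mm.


cube([7000, 200, 2900]);
translate([0, 4300, 0]) cube([7000, 200, 2900]);
translate([0, 200, 0]) cube([200, 4100, 2900]);
translate([6800, 200, 0]) cube([200, 4100, 2900]);
translate([4500, 200, 0]) cube([200, 1500, 2900]);
translate([4500, 2700, 0]) cube([200, 1600, 2900]);


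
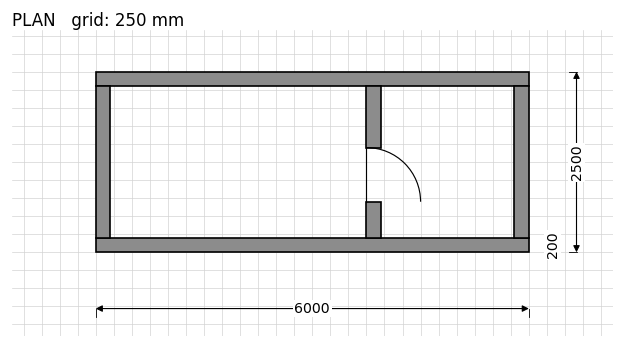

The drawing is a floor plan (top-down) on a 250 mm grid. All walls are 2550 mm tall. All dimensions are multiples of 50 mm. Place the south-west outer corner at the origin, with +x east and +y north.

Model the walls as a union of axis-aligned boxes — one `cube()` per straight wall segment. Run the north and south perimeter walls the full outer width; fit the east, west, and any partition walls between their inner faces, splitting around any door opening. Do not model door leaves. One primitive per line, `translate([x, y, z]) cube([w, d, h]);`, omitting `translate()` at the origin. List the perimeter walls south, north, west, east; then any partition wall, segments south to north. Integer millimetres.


cube([6000, 200, 2550]);
translate([0, 2300, 0]) cube([6000, 200, 2550]);
translate([0, 200, 0]) cube([200, 2100, 2550]);
translate([5800, 200, 0]) cube([200, 2100, 2550]);
translate([3750, 200, 0]) cube([200, 500, 2550]);
translate([3750, 1450, 0]) cube([200, 850, 2550]);
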